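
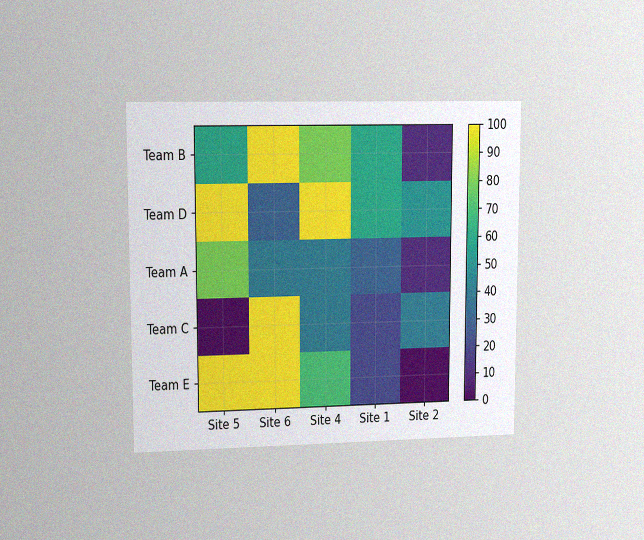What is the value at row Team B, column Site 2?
The chart is viewed at a slight angle, with some photo noise. Matching cell (Team B, Site 2) against the colorbar gives 10.

10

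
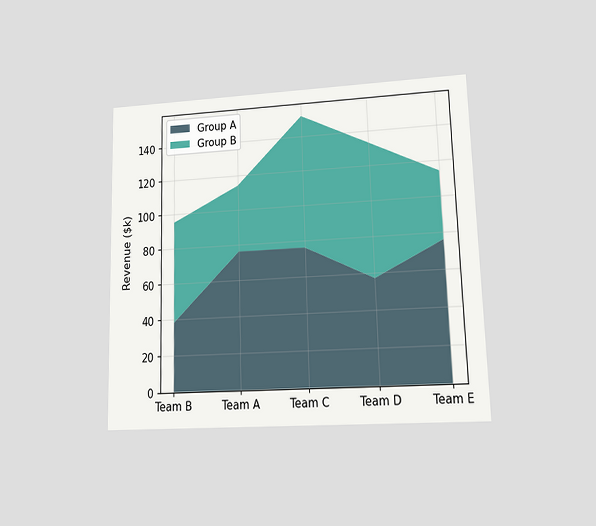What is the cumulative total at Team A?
The chart is viewed at a slight angle. The stacked total at Team A reaches $114k.

$114k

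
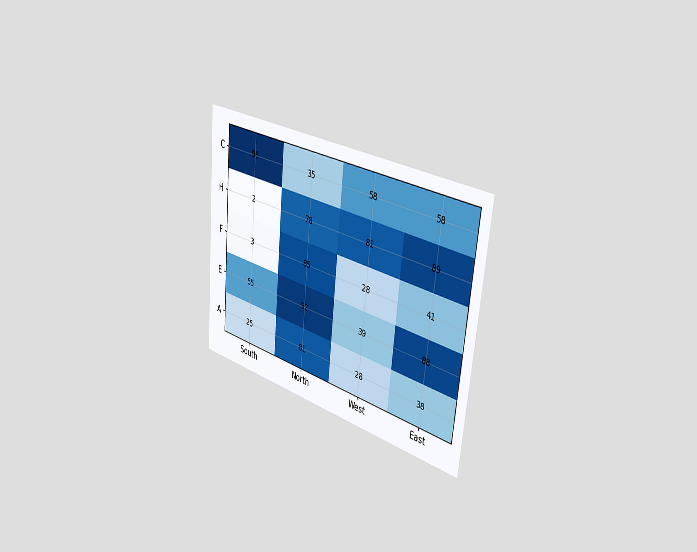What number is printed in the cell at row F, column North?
The chart is tilted about 6° clockwise and viewed slightly from the right. The (F, North) cell reads 85.

85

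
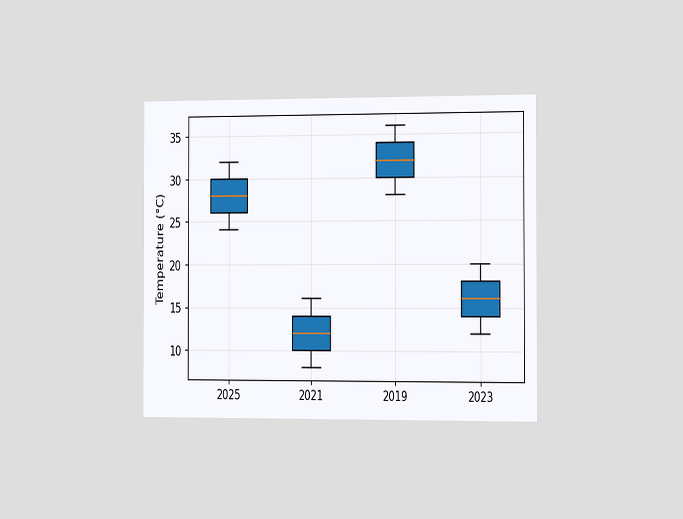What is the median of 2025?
The chart is viewed slightly from the right. The median line in the 2025 box sits at 28°C.

28°C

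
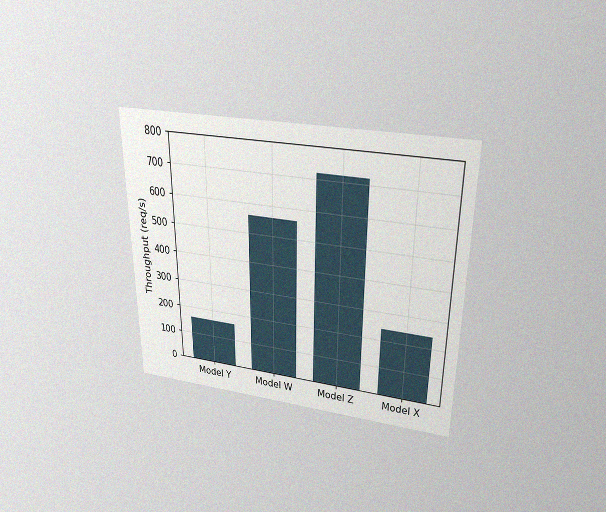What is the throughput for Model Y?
160req/s

The chart is viewed slightly from above, with some photo noise. Reading along the chart's y-axis, the Model Y bar reaches 160req/s.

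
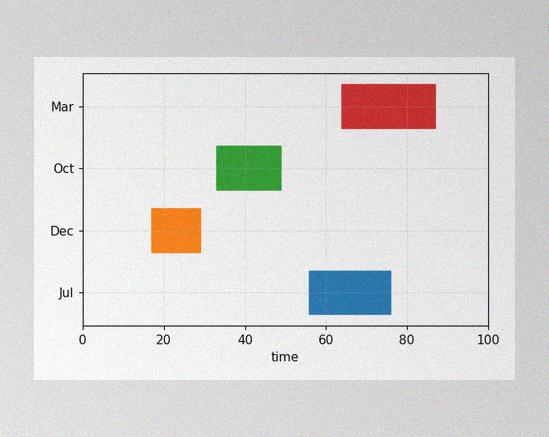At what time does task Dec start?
17

The image has some photo noise and uneven lighting. The Dec bar begins at t=17.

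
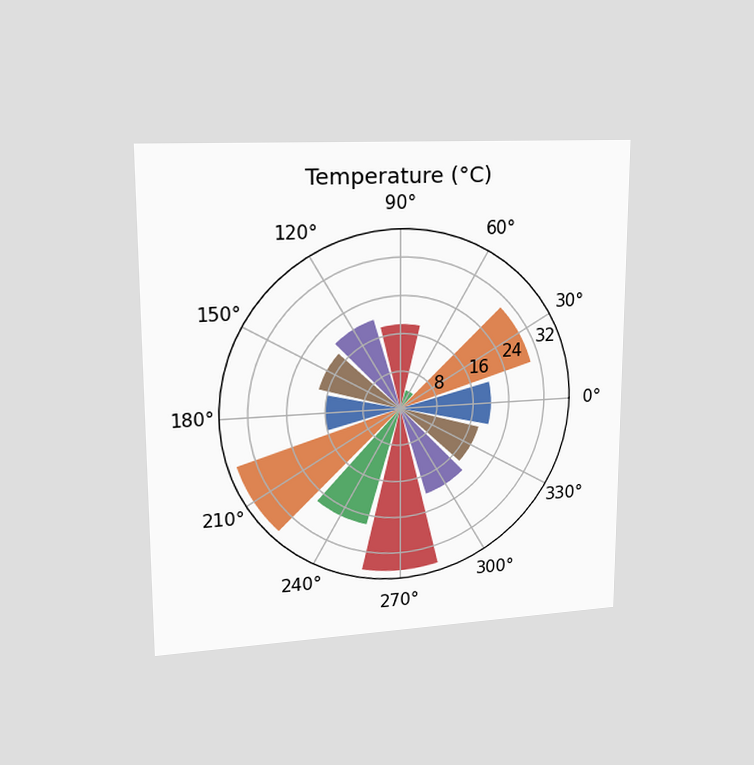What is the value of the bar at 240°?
26°C

The chart is viewed slightly from the left. The bar at 240° reaches 26°C on the radial axis.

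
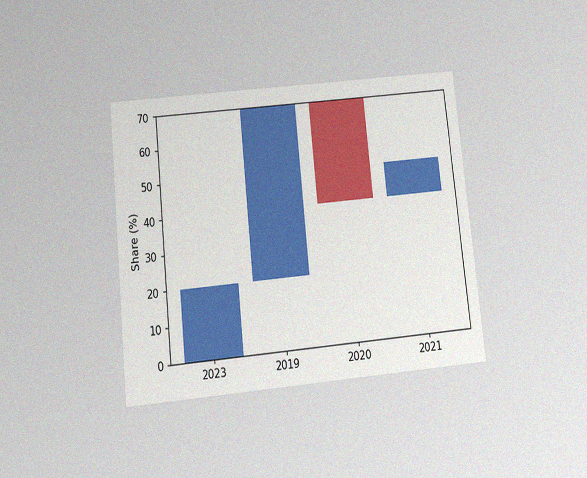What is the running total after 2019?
70%

The chart is tilted about 6° counter-clockwise and viewed slightly from below, with some photo noise. After 2019 the running total reaches 70%.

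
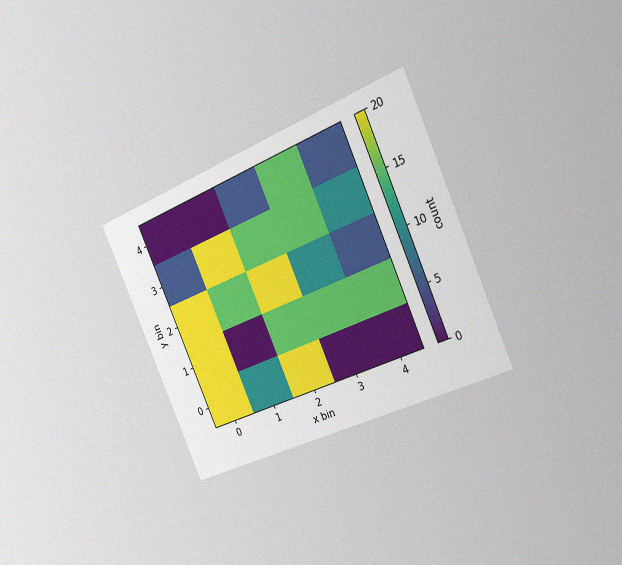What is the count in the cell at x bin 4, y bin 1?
15

The chart is tilted about 24° counter-clockwise and viewed slightly from the right, with some photo noise. Matching the cell (4, 1) against the colorbar gives 15.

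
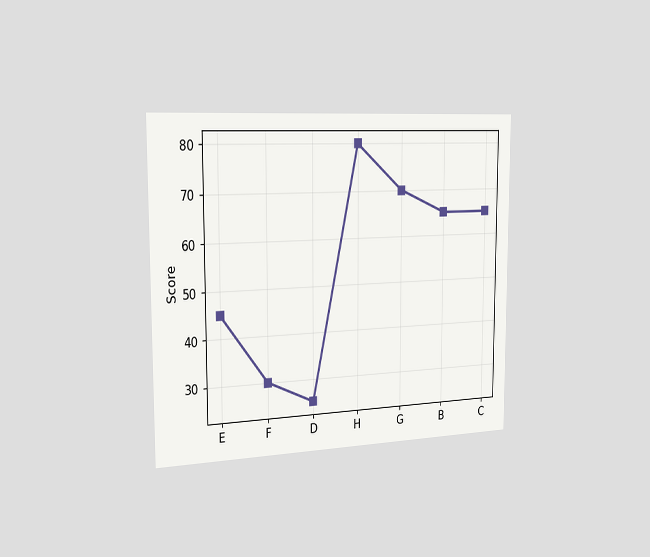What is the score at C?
The chart is viewed slightly from the left. At C, the line is at 65.

65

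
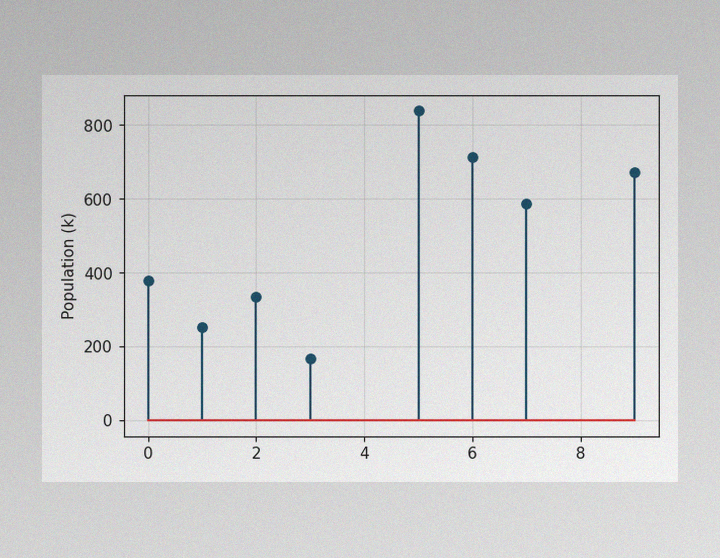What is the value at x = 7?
588k

The image has some photo noise and uneven lighting. The stem at x=7 reaches 588k.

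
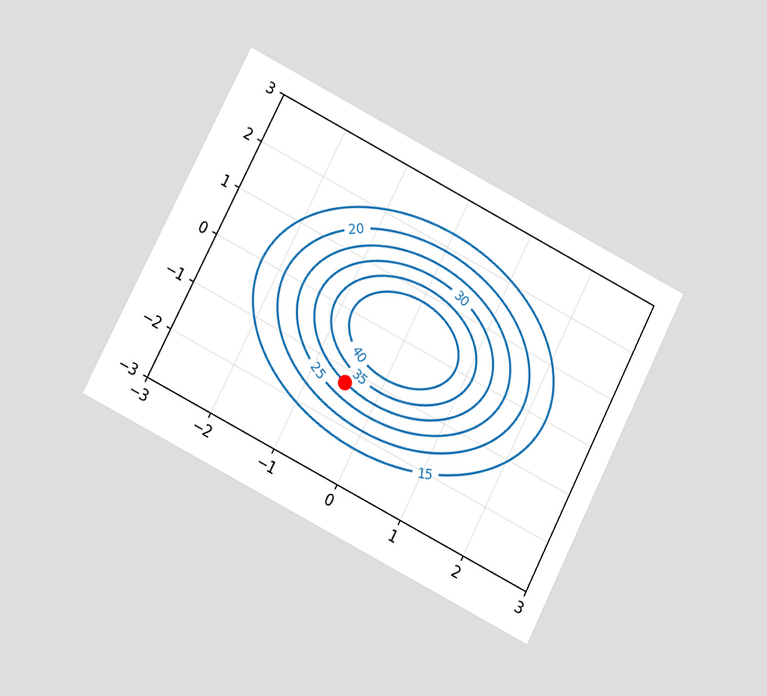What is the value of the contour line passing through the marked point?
30

The chart is tilted about 27° clockwise and viewed at a slight angle. The marked point sits on the contour labelled 30.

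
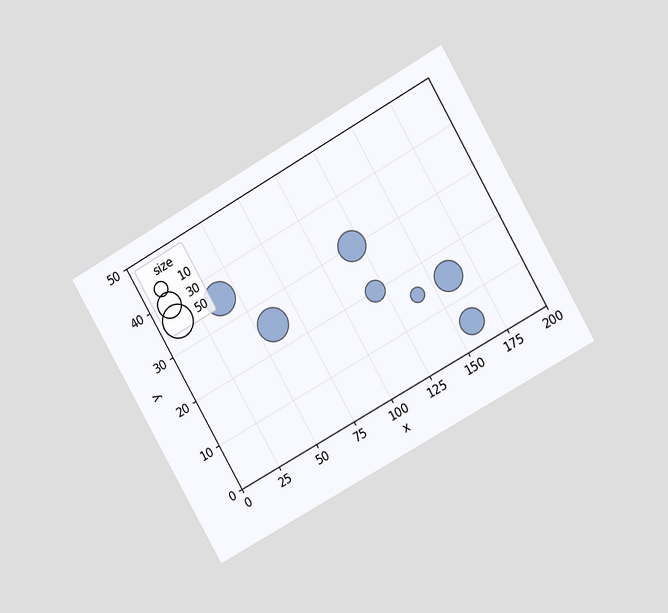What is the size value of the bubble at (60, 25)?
50

The chart is tilted about 30° counter-clockwise and viewed at a slight angle. Matching the bubble at (60, 25) against the size legend gives 50.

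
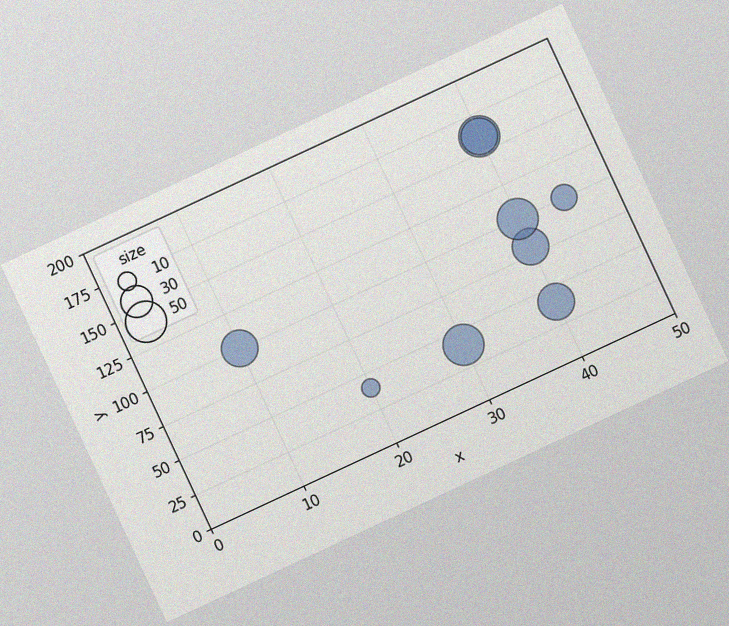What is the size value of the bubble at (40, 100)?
50

The chart is tilted about 25° counter-clockwise, with some photo noise. Matching the bubble at (40, 100) against the size legend gives 50.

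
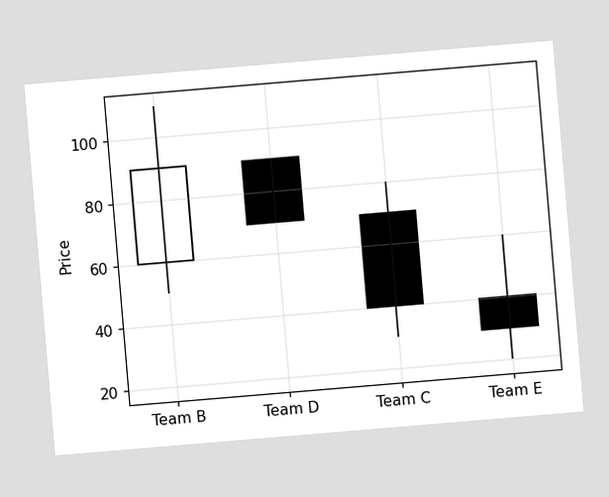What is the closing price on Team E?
30

The chart is tilted about 5° counter-clockwise. The Team E candle closes at 30.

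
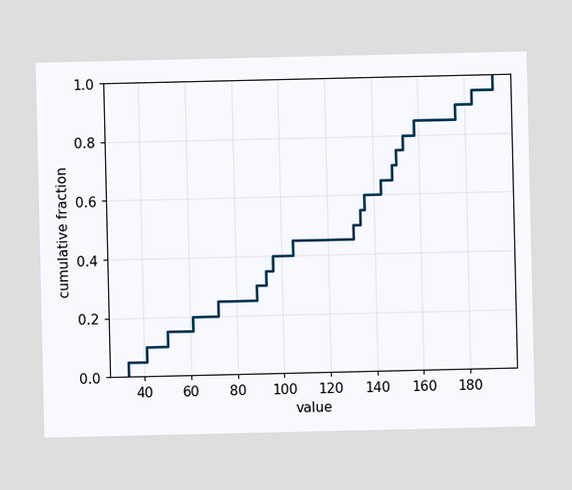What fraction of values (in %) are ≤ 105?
45%

At x=105 the ECDF step is at 45%.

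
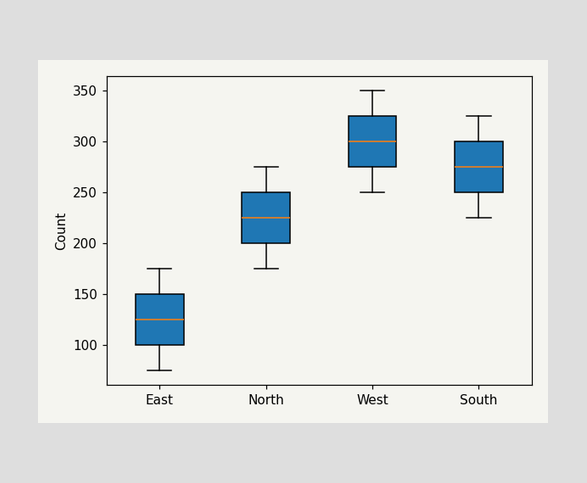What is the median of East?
The median line in the East box sits at 125.

125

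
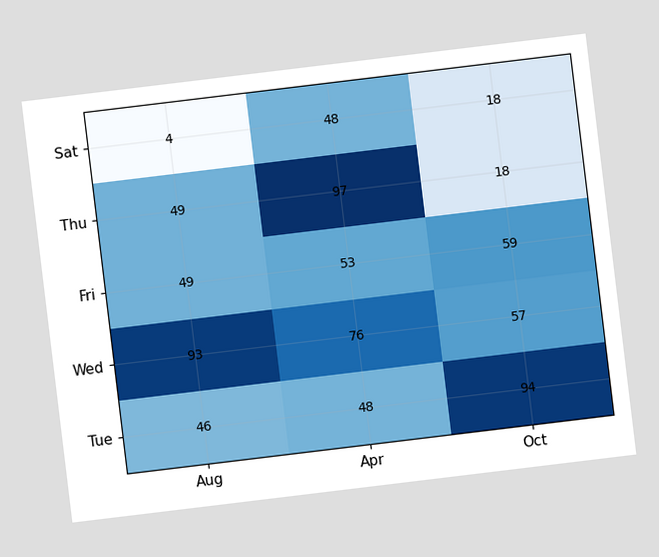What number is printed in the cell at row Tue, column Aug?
The chart is tilted about 7° counter-clockwise. The (Tue, Aug) cell reads 46.

46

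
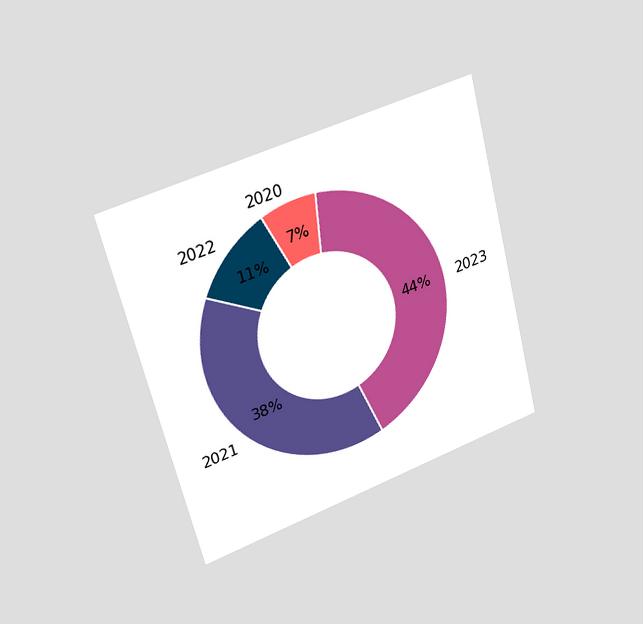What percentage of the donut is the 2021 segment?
The chart is tilted about 14° counter-clockwise and viewed slightly from the left. The 2021 segment takes up 38% of the ring.

38%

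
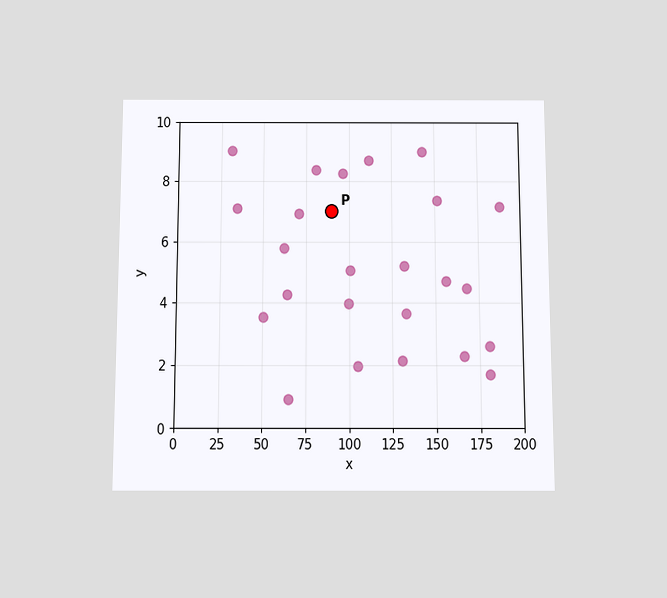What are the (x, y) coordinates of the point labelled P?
The chart is viewed slightly from below. Following the gridlines from P to each axis, P sits at (90, 7).

(90, 7)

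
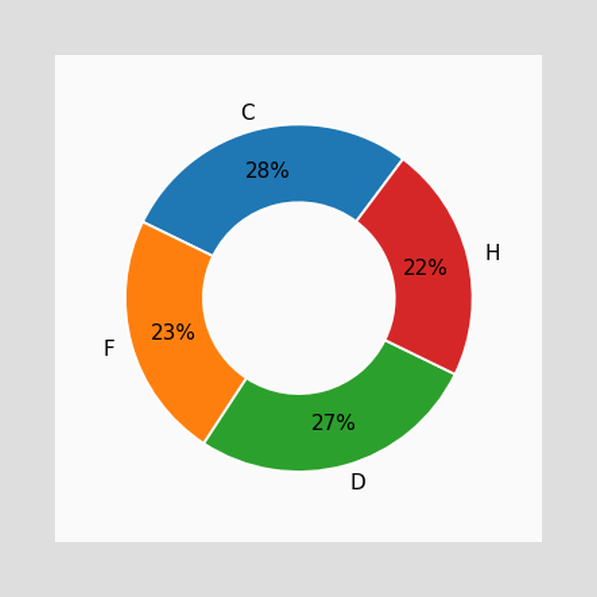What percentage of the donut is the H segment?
22%

The H segment takes up 22% of the ring.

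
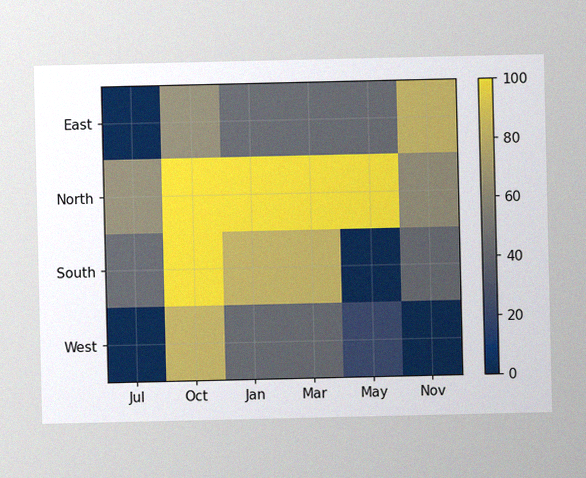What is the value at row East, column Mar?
40

The image has some photo noise and uneven lighting. Matching cell (East, Mar) against the colorbar gives 40.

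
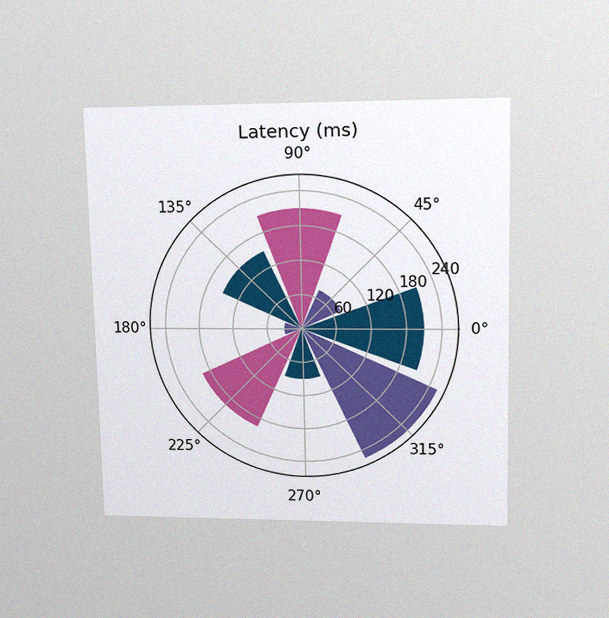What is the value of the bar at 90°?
The chart is viewed at a slight angle, with some photo noise. The bar at 90° reaches 210ms on the radial axis.

210ms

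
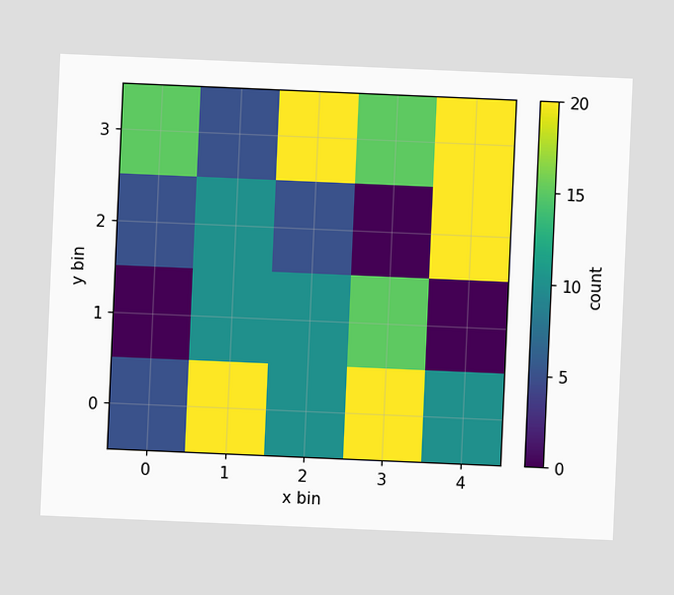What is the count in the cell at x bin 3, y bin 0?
The chart is tilted about 2° clockwise. Matching the cell (3, 0) against the colorbar gives 20.

20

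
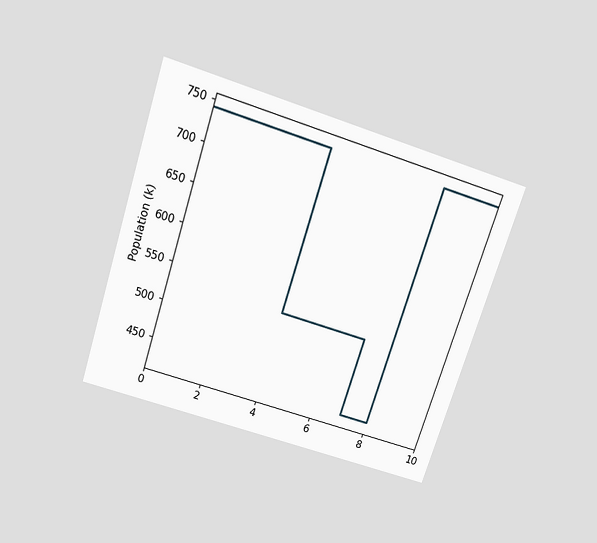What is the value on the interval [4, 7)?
The chart is tilted about 18° clockwise and viewed slightly from above. On [4, 7) the step sits at 530k.

530k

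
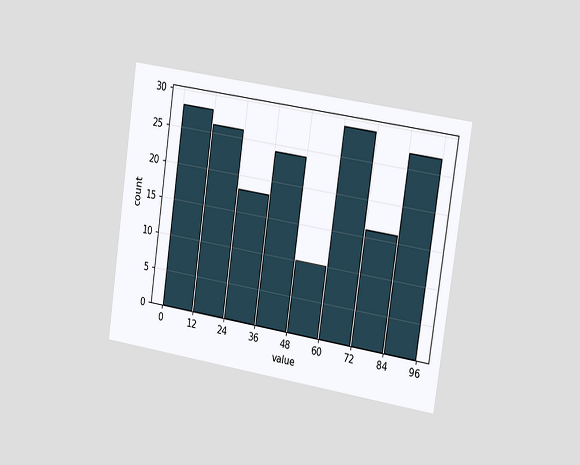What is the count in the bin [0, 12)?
28

The chart is tilted about 8° clockwise and viewed slightly from the right. The [0, 12) bin has height 28.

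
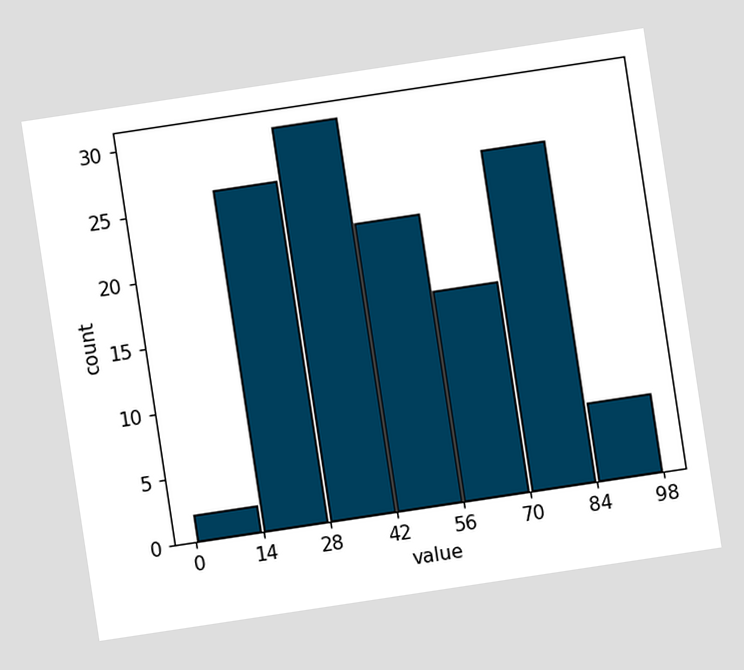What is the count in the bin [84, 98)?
6

The chart is tilted about 9° counter-clockwise. The [84, 98) bin has height 6.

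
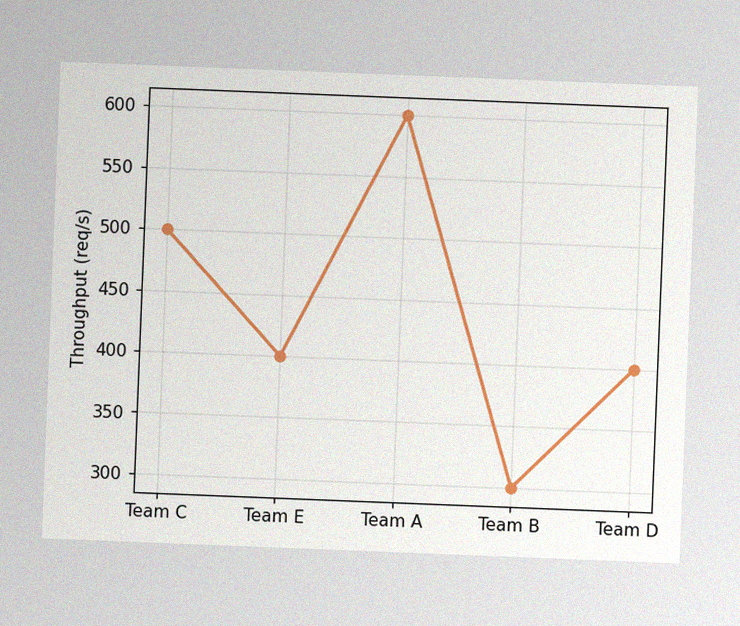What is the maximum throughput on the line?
The chart is tilted about 2° clockwise, with some photo noise. The highest point is at Team A, and reading across to the y-axis gives 600req/s.

600req/s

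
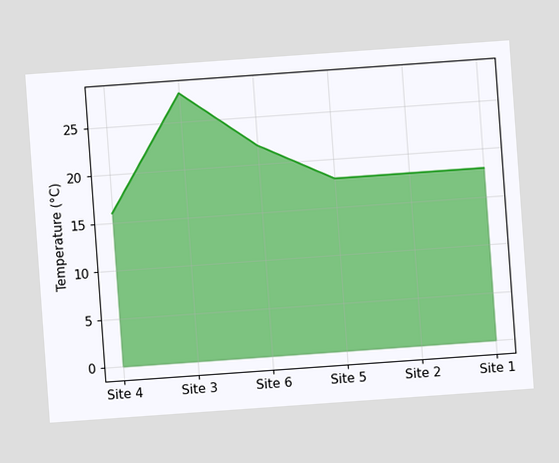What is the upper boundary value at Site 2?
18°C

The chart is tilted about 4° counter-clockwise. At Site 2 the upper boundary is at 18°C.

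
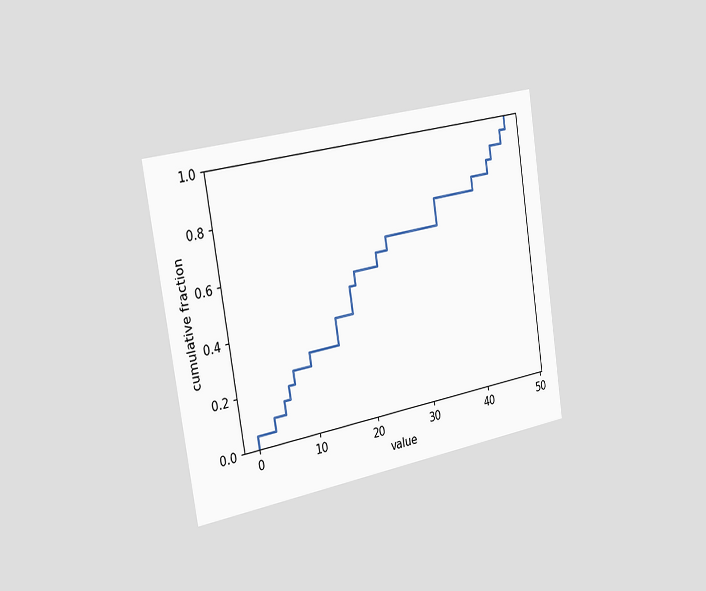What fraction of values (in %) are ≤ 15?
40%

The chart is tilted about 9° counter-clockwise and viewed slightly from the left. At x=15 the ECDF step is at 40%.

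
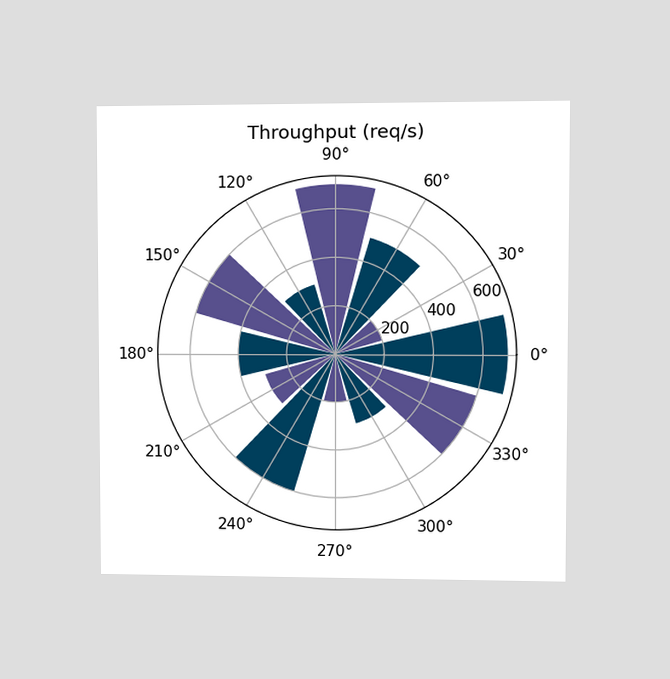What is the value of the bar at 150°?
The chart is viewed at a slight angle. The bar at 150° reaches 600req/s on the radial axis.

600req/s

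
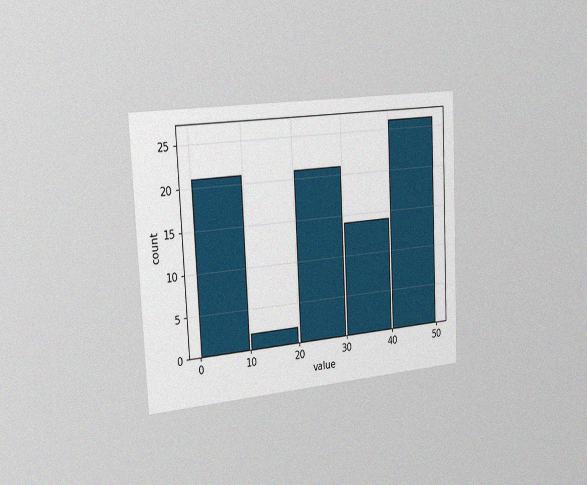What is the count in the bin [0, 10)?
The chart is tilted about 3° counter-clockwise and viewed slightly from the left, with some photo noise. The [0, 10) bin has height 21.

21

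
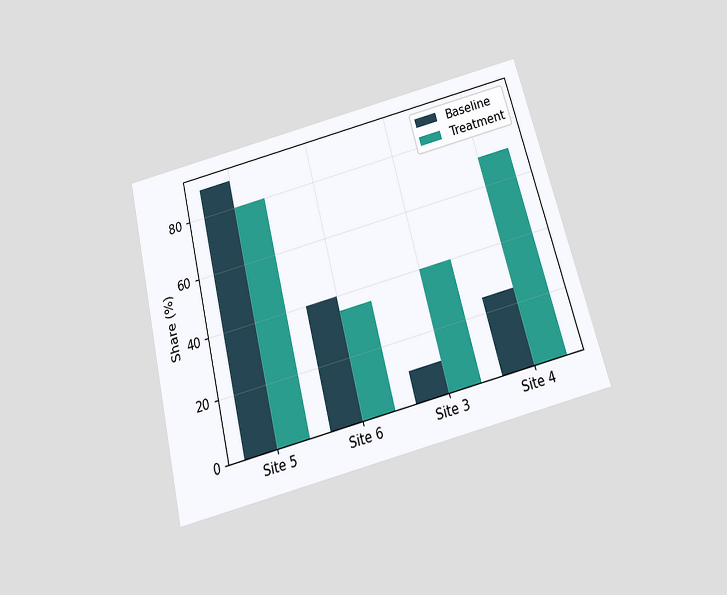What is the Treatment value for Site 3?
40%

The chart is tilted about 14° counter-clockwise and viewed slightly from below. The Treatment bar at Site 3 reaches 40% on the y-axis.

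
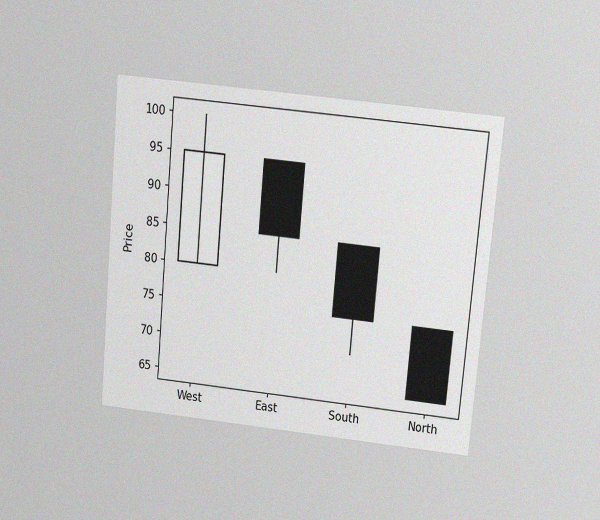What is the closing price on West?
95

The chart is tilted about 5° clockwise and viewed slightly from above, with some photo noise. The West candle closes at 95.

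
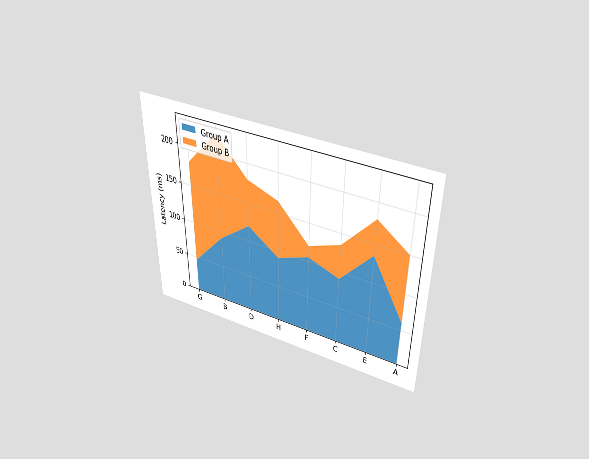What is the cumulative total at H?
The chart is viewed slightly from above. The stacked total at H reaches 165ms.

165ms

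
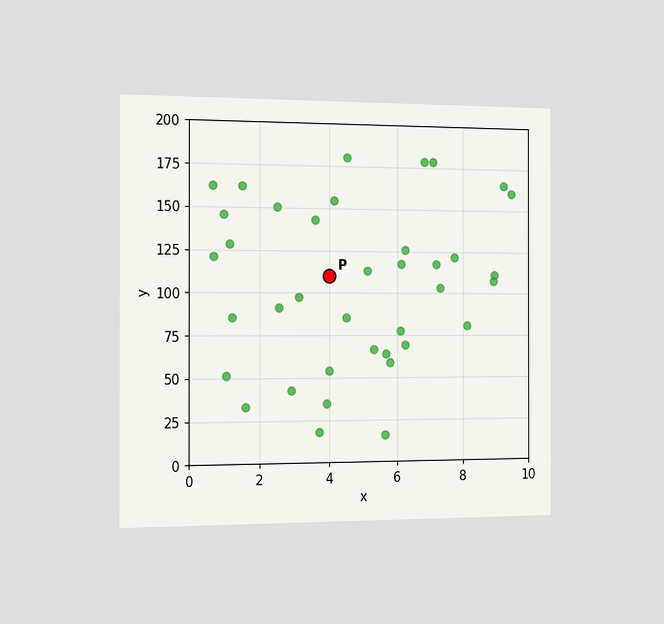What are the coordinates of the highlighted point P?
(4, 110)

The chart is viewed slightly from the left. Following the gridlines from P to each axis, P sits at (4, 110).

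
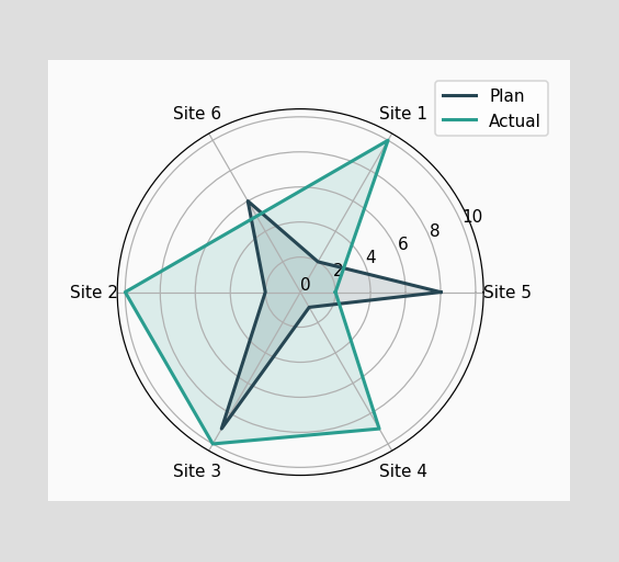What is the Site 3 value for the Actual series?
On the Site 3 axis, Actual reaches 10.

10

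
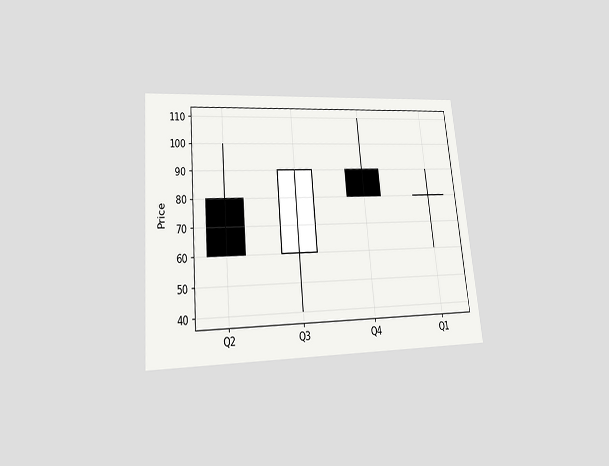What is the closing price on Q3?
The chart is tilted about 5° counter-clockwise and viewed slightly from below. The Q3 candle closes at 90.

90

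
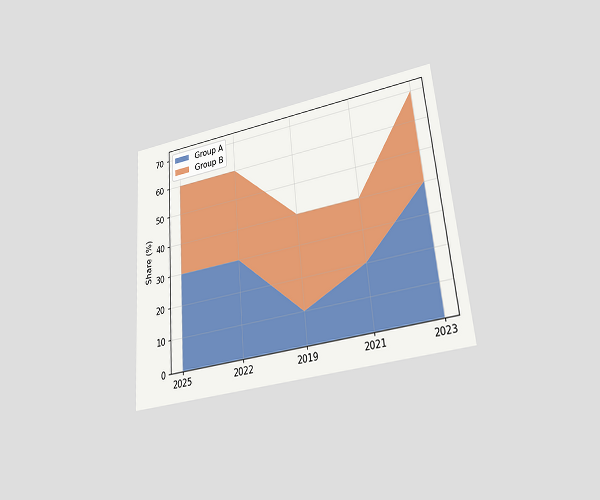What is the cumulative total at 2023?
The chart is tilted about 5° counter-clockwise and viewed at a slight angle. The stacked total at 2023 reaches 70%.

70%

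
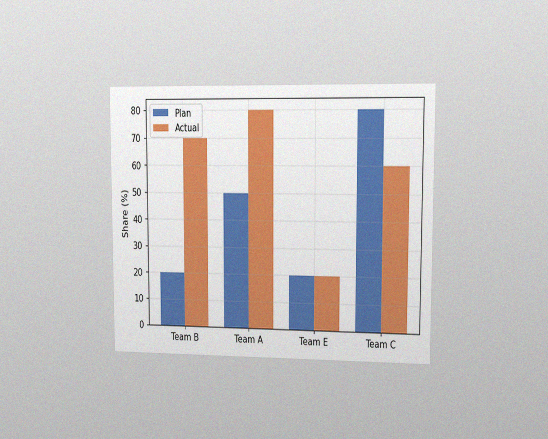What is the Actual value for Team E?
20%

The chart is viewed slightly from the right, with some photo noise. The Actual bar at Team E reaches 20% on the y-axis.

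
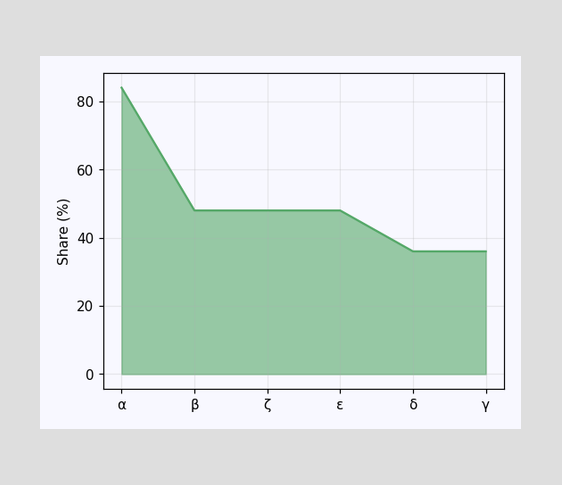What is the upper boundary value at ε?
48%

At ε the upper boundary is at 48%.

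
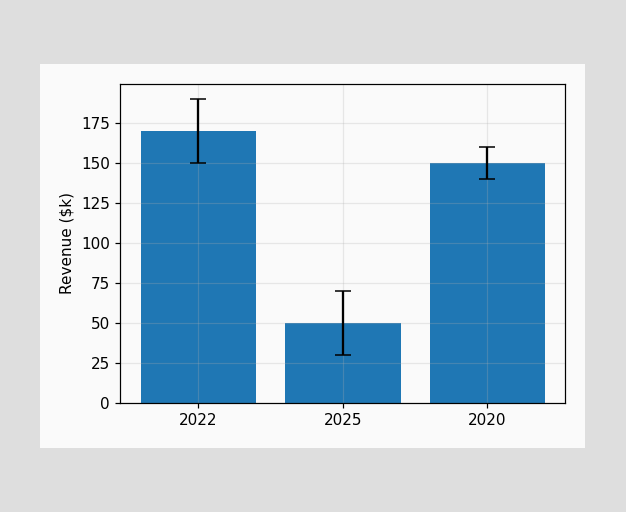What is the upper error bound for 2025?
$70k

The 2025 bar's upper whisker reaches $70k.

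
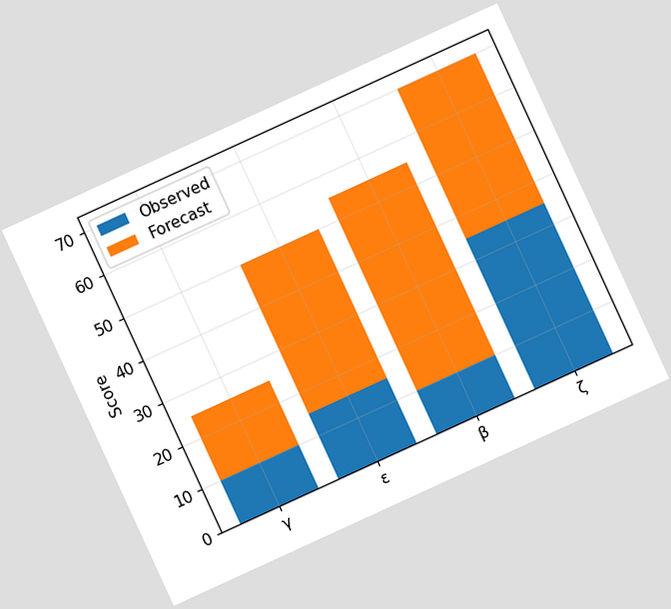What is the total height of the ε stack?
The chart is tilted about 25° counter-clockwise. The ε stack's top reaches 50 on the y-axis.

50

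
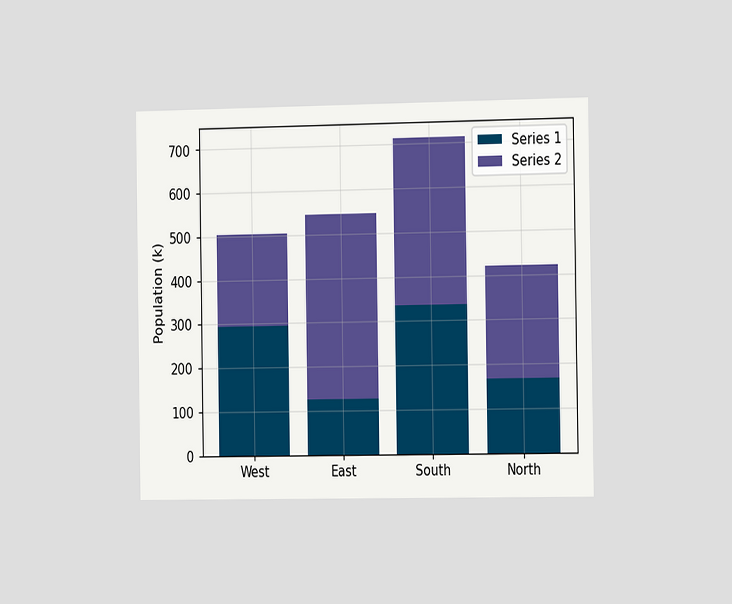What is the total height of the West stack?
504k

The chart is viewed slightly from the right. The West stack's top reaches 504k on the y-axis.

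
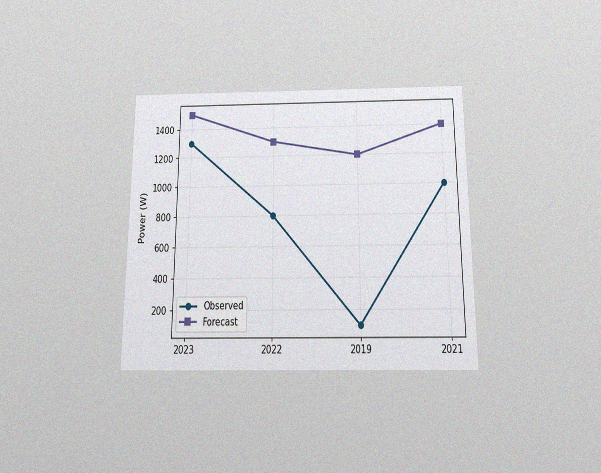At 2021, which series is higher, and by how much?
Forecast, by 400W

The chart is viewed slightly from below, with some photo noise. At 2021, Forecast sits above the other line by 400W.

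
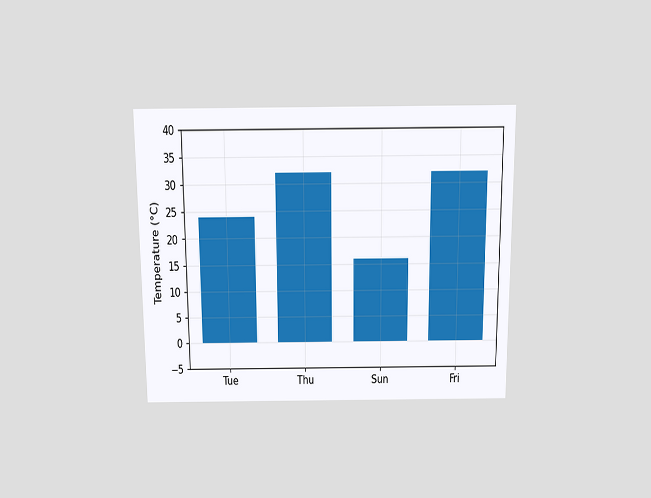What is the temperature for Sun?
16°C

The chart is viewed slightly from above. Reading along the chart's y-axis, the Sun bar reaches 16°C.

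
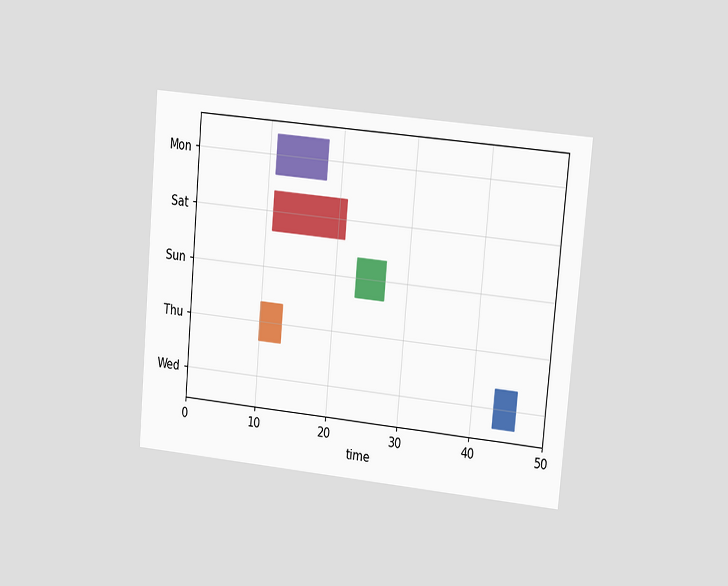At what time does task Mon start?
The chart is tilted about 5° clockwise and viewed at a slight angle. The Mon bar begins at t=11.

11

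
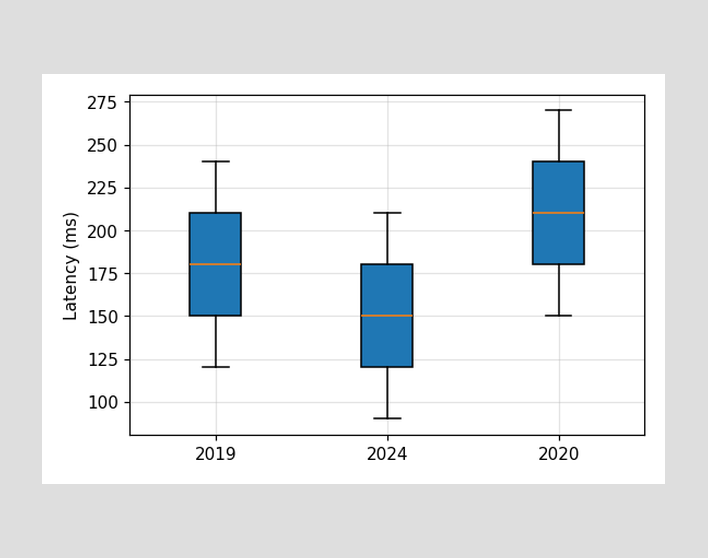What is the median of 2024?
The median line in the 2024 box sits at 150ms.

150ms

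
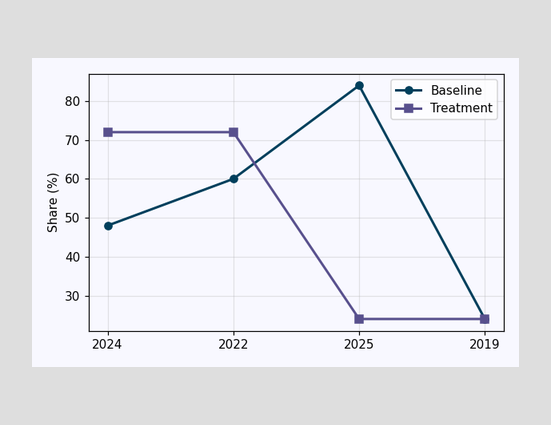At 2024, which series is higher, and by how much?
Treatment, by 24%

At 2024, Treatment sits above the other line by 24%.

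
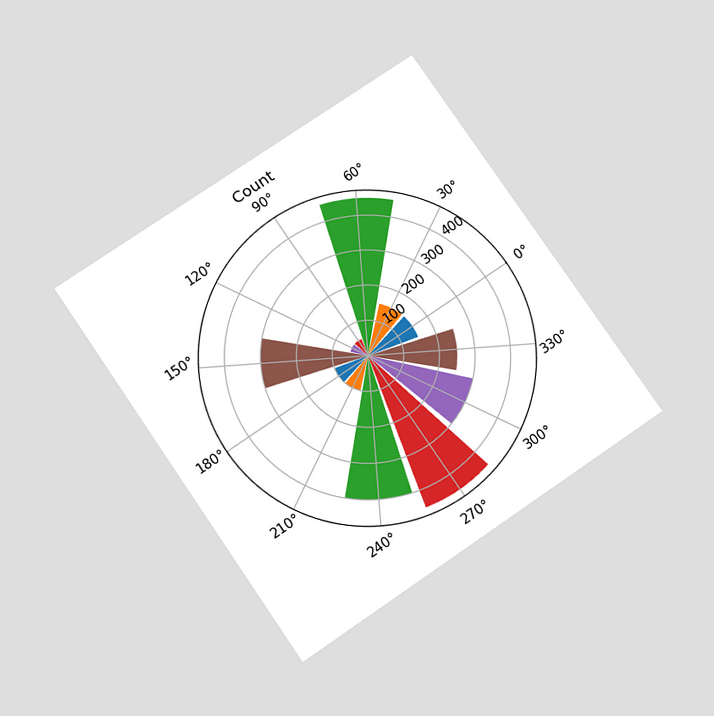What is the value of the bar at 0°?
The chart is tilted about 34° counter-clockwise and viewed at a slight angle. The bar at 0° reaches 150 on the radial axis.

150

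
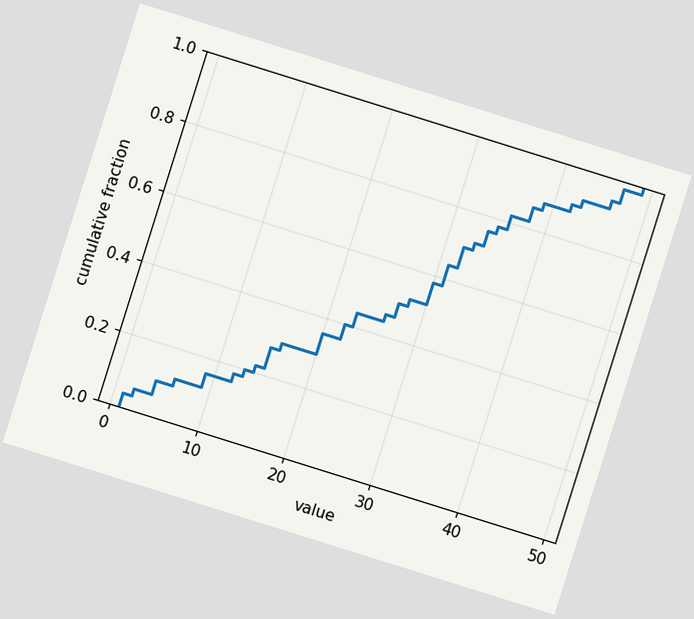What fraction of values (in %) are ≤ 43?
92%

The chart is tilted about 17° clockwise. At x=43 the ECDF step is at 92%.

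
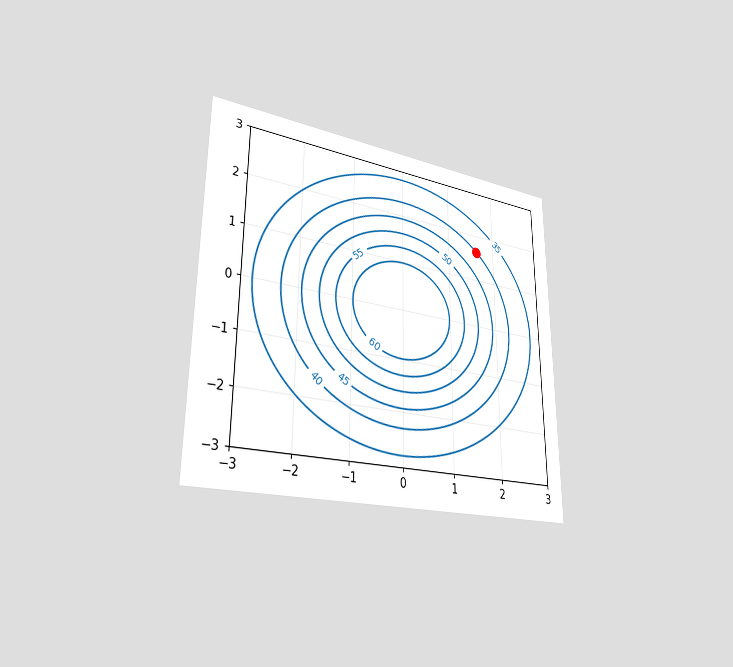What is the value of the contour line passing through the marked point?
40

The chart is viewed slightly from the left. The marked point sits on the contour labelled 40.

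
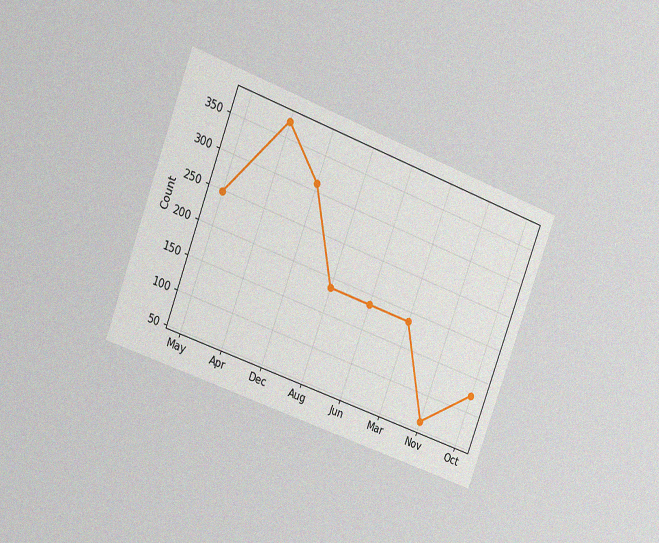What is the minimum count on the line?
The chart is tilted about 21° clockwise and viewed slightly from the left, with some photo noise. The lowest point is at Nov, and reading across to the y-axis gives 62.

62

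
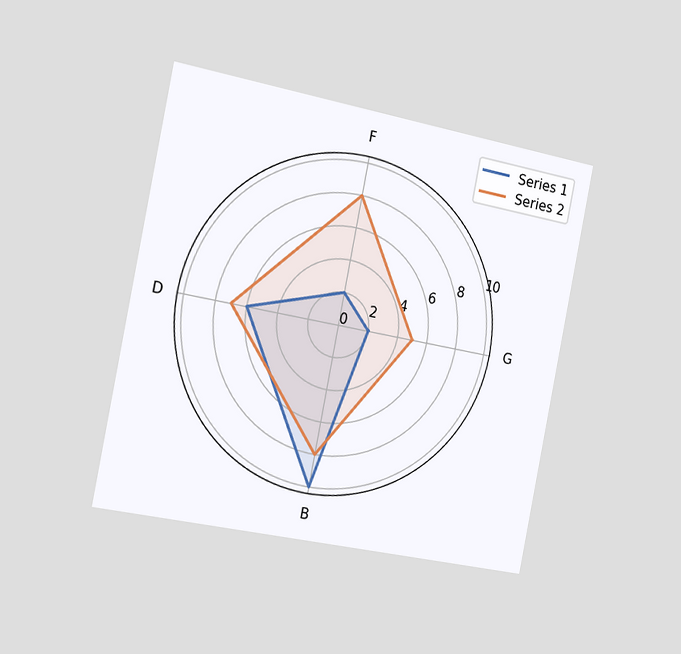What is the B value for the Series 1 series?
10

The chart is tilted about 11° clockwise and viewed slightly from the left. On the B axis, Series 1 reaches 10.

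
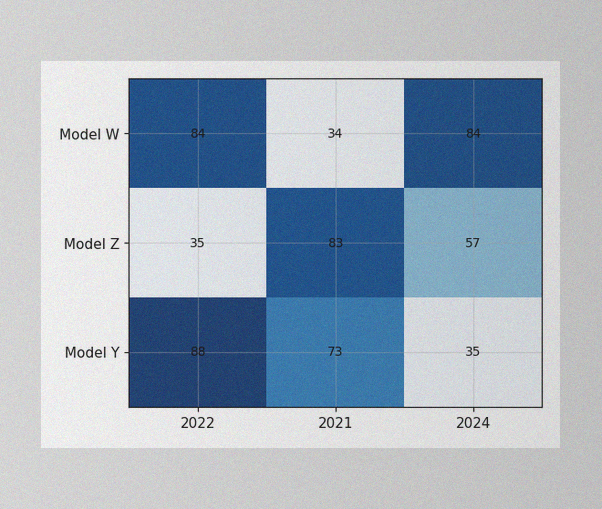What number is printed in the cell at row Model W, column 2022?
84

The image has some photo noise and uneven lighting. The (Model W, 2022) cell reads 84.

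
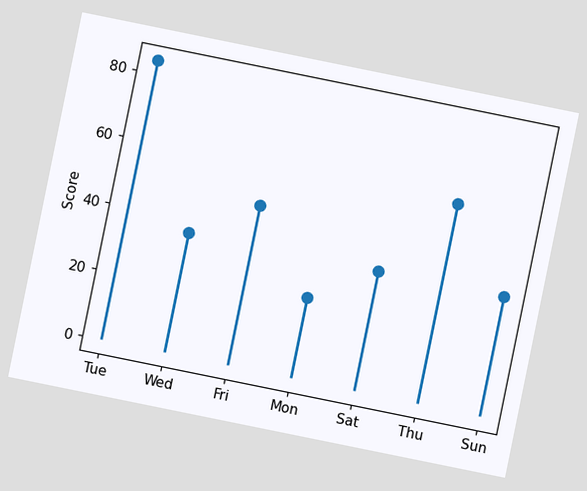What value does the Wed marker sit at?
36

The chart is tilted about 11° clockwise. The Wed marker sits at 36.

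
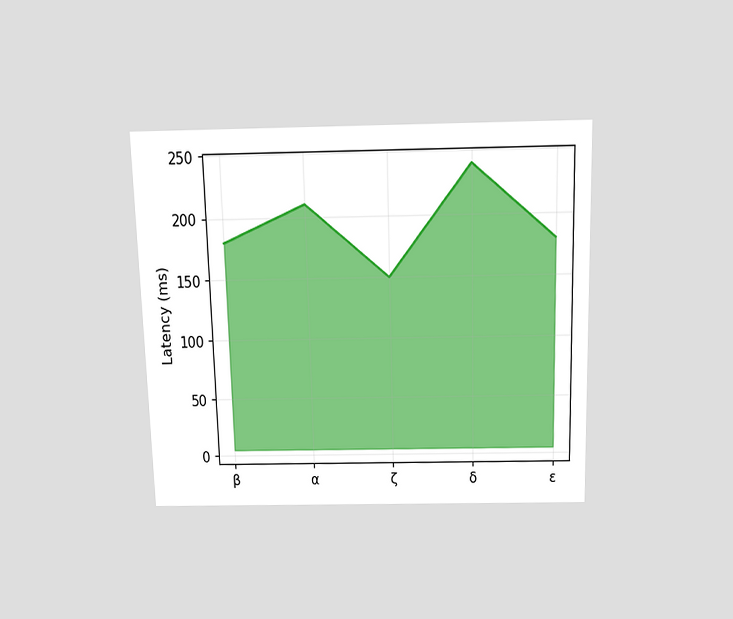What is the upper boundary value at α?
The chart is viewed slightly from above. At α the upper boundary is at 210ms.

210ms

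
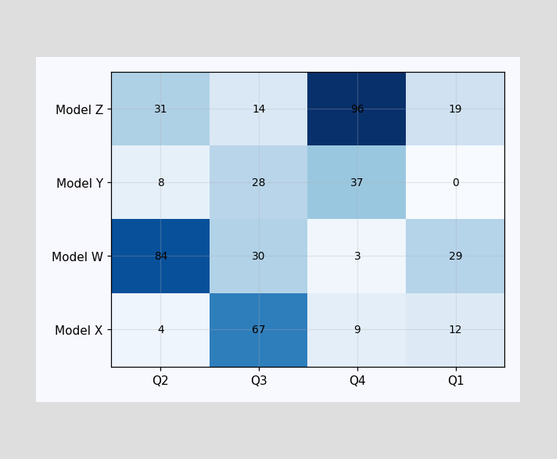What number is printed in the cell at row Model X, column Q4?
The (Model X, Q4) cell reads 9.

9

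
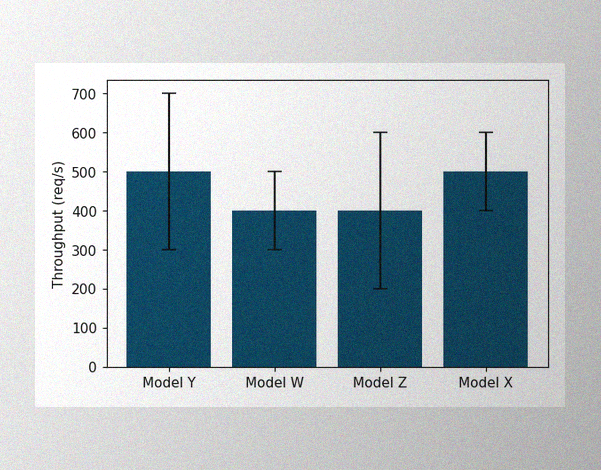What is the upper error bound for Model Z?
600req/s

The image has some photo noise and uneven lighting. The Model Z bar's upper whisker reaches 600req/s.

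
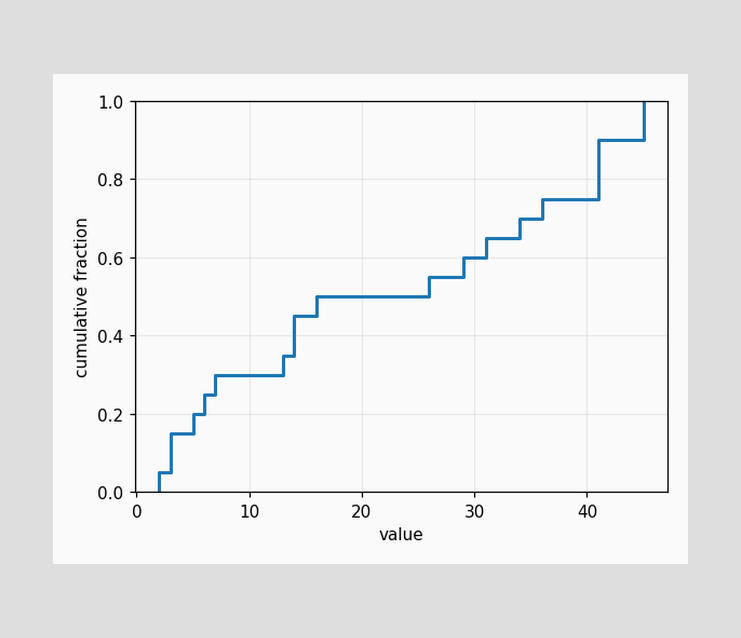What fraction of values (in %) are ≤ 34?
At x=34 the ECDF step is at 70%.

70%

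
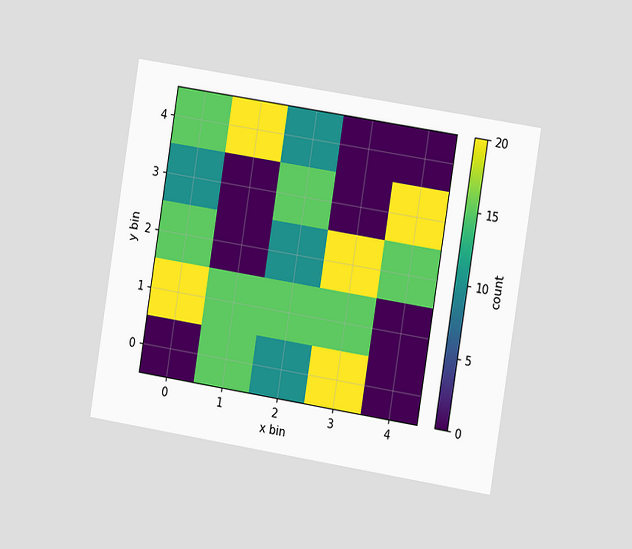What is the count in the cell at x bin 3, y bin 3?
The chart is tilted about 9° clockwise and viewed slightly from the right. Matching the cell (3, 3) against the colorbar gives 0.

0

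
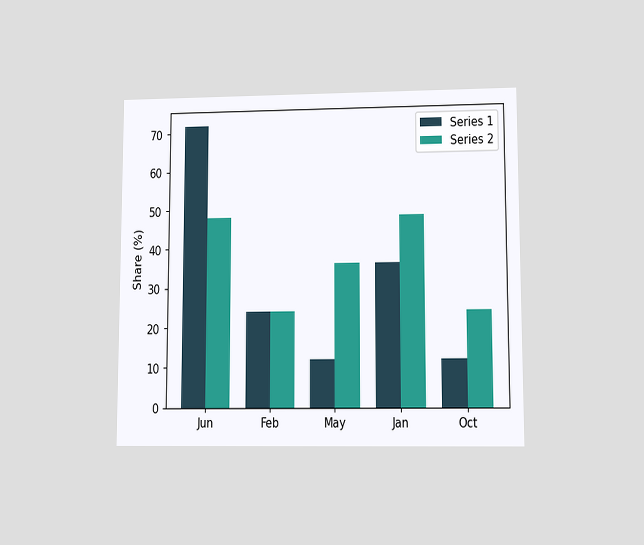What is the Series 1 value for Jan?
The chart is viewed at a slight angle. The Series 1 bar at Jan reaches 36% on the y-axis.

36%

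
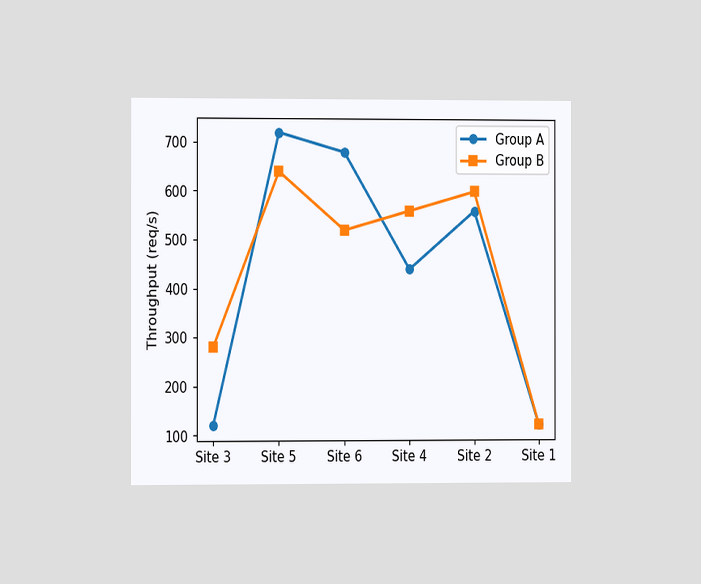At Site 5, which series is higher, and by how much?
Group A, by 80req/s

The chart is viewed slightly from the left. At Site 5, Group A sits above the other line by 80req/s.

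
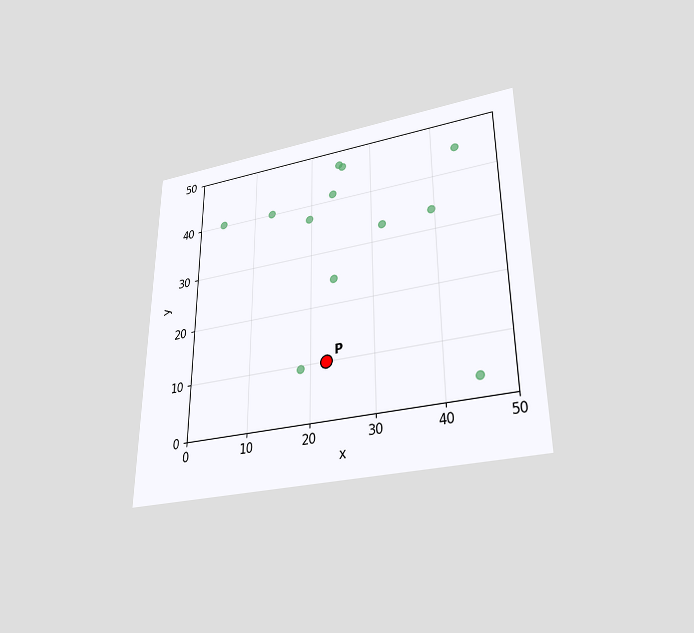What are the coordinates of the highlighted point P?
(22.5, 10)

The chart is viewed slightly from below. Following the gridlines from P to each axis, P sits at (22.5, 10).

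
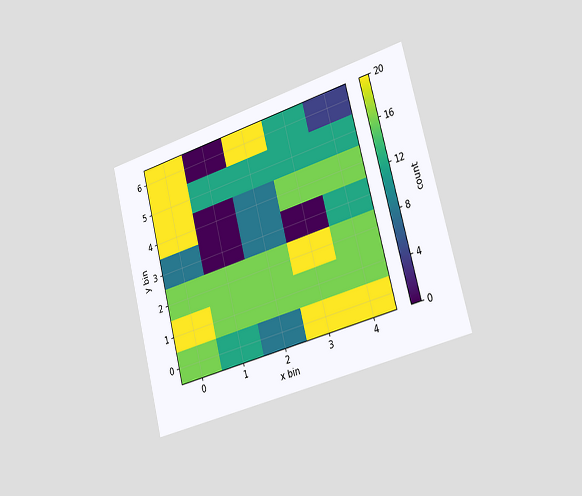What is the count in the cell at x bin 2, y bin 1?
16

The chart is tilted about 14° counter-clockwise and viewed slightly from the right. Matching the cell (2, 1) against the colorbar gives 16.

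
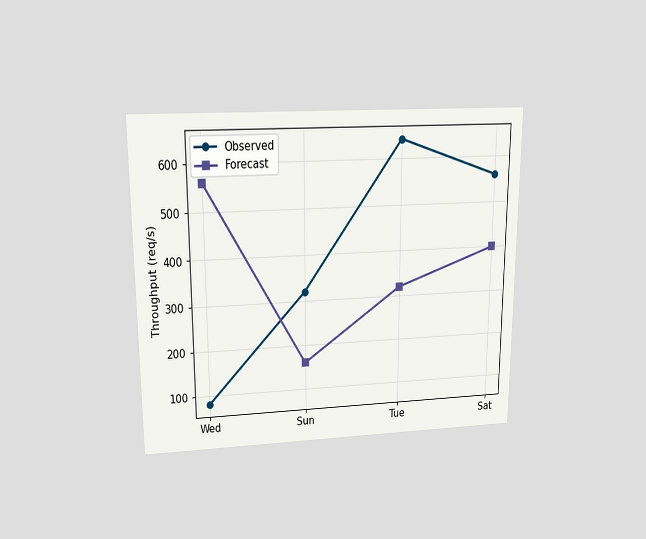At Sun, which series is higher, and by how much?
The chart is viewed slightly from above. At Sun, Observed sits above the other line by 160req/s.

Observed, by 160req/s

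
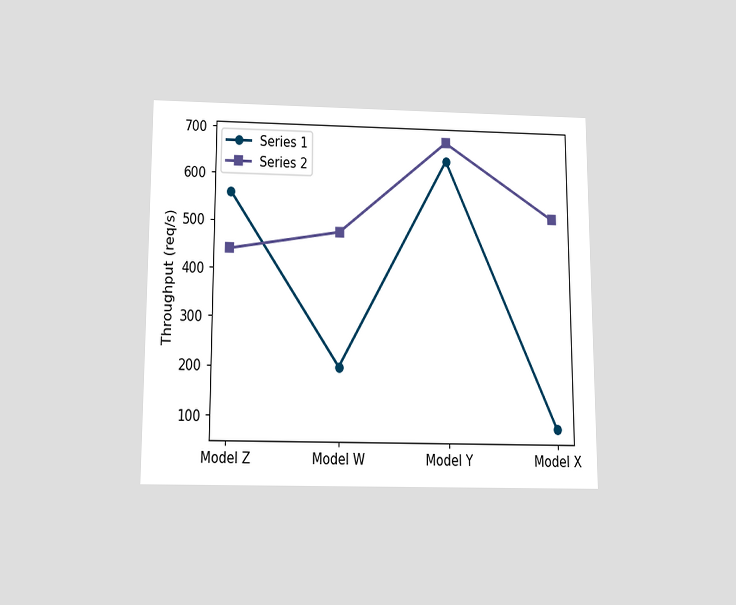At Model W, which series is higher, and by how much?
The chart is viewed slightly from below. At Model W, Series 2 sits above the other line by 280req/s.

Series 2, by 280req/s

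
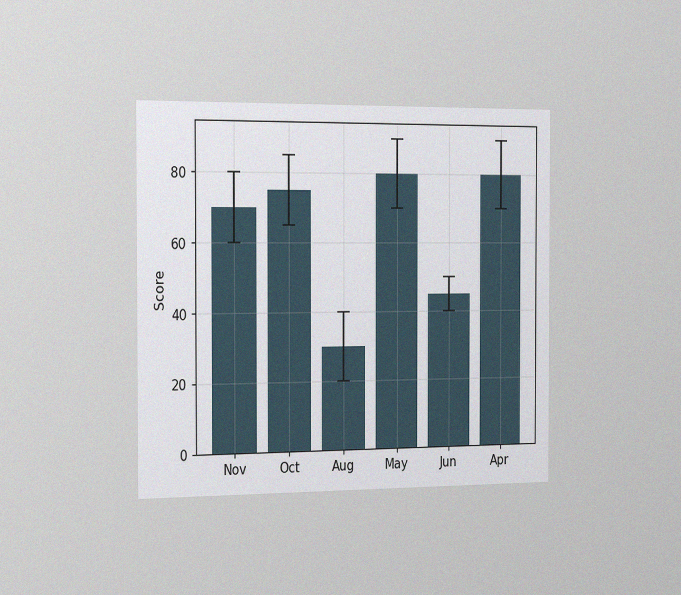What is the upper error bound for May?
90

The chart is viewed slightly from the left, with some photo noise. The May bar's upper whisker reaches 90.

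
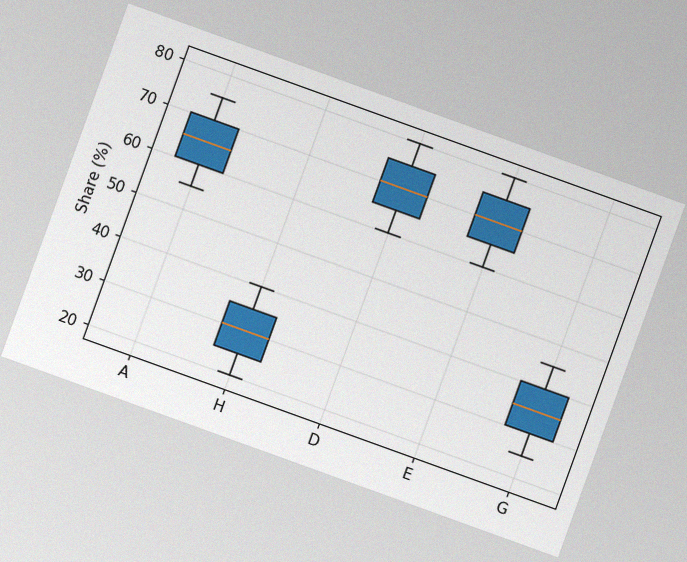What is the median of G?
35%

The chart is tilted about 20° clockwise, with some photo noise. The median line in the G box sits at 35%.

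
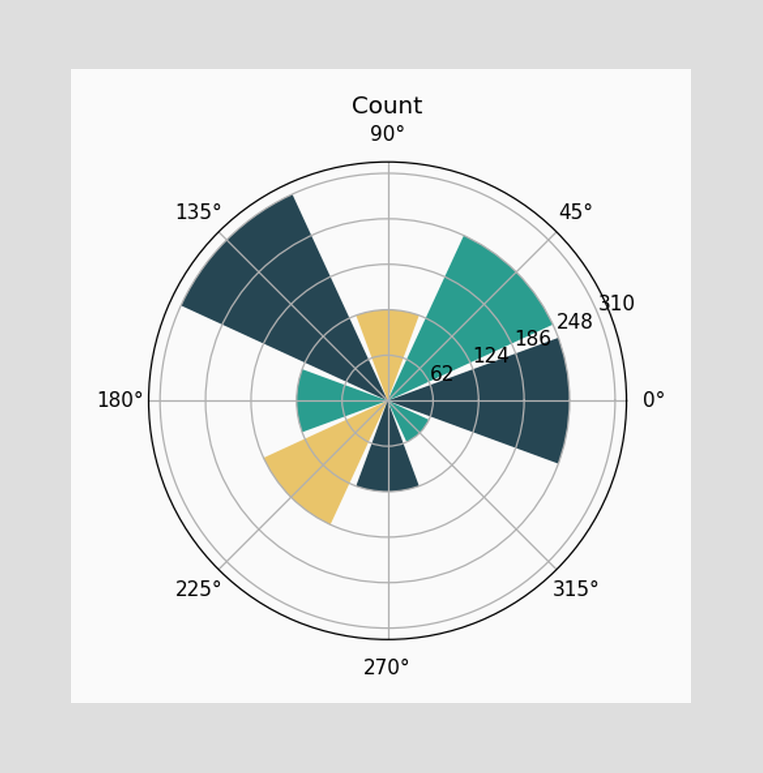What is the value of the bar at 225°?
186

The bar at 225° reaches 186 on the radial axis.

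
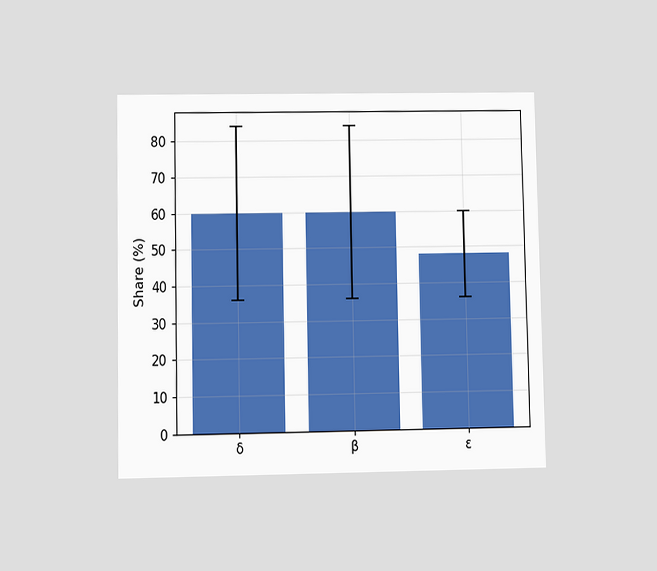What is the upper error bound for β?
The chart is viewed at a slight angle. The β bar's upper whisker reaches 84%.

84%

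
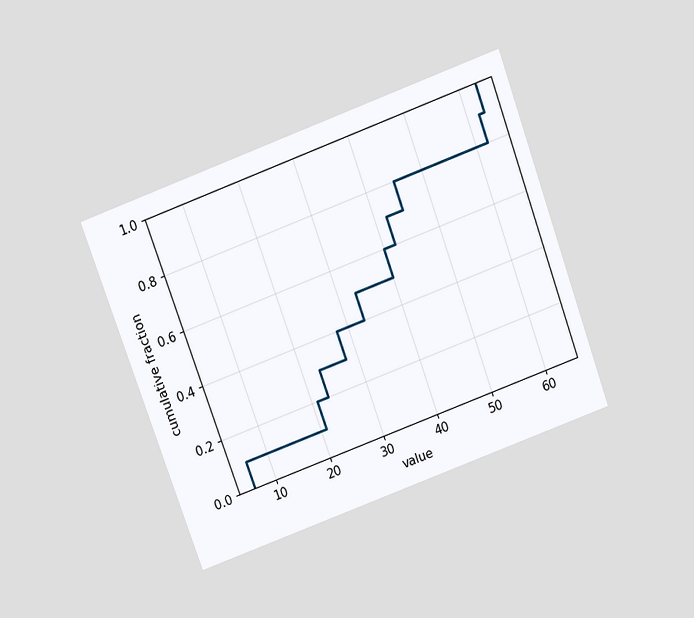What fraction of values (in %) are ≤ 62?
The chart is tilted about 20° counter-clockwise and viewed slightly from above. At x=62 the ECDF step is at 90%.

90%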